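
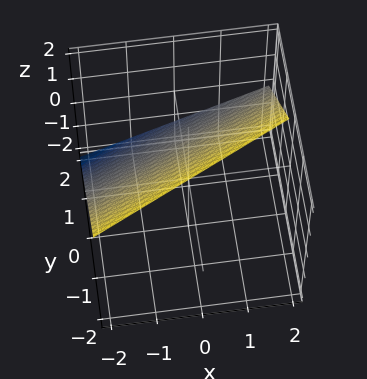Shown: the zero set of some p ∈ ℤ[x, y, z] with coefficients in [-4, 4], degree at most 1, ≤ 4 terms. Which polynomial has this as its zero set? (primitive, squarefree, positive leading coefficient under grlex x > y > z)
First, deg p = 1.
Then, against the integer gridlines: it crosses the z-axis at the gridline z = 1; it crosses the x-axis at the gridline x = -2; it crosses the y-axis at the gridline y = 1.
Finally, putting this together gives p.

x - 2*y - 2*z + 2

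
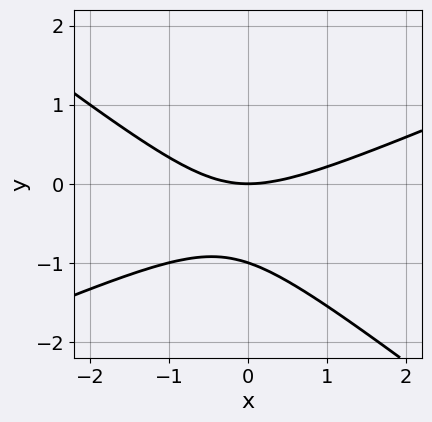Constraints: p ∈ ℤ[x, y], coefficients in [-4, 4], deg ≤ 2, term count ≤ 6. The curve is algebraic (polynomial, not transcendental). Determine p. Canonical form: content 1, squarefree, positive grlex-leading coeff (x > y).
x^2 - x*y - 3*y^2 - 3*y

First, deg p = 2. The shape is more complex than any degree-1 curve.
Next, from the visible intercepts: the y-axis gridline crossings are at y ∈ {-1, 0}; it meets the x-axis at x = 0 (among the integer gridlines).
Finally, solving for integer coefficients yields p as stated.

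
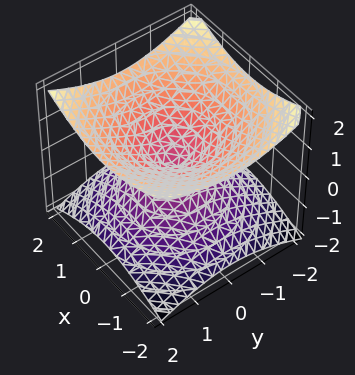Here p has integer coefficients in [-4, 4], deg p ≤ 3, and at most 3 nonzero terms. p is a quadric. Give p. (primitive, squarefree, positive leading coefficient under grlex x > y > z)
x^2 + y^2 - 2*z^2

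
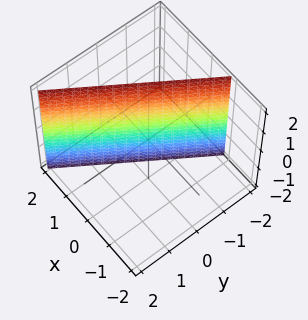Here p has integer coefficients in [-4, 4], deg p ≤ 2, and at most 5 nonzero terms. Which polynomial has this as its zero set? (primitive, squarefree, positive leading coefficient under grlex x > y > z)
3*x - 2*y - 2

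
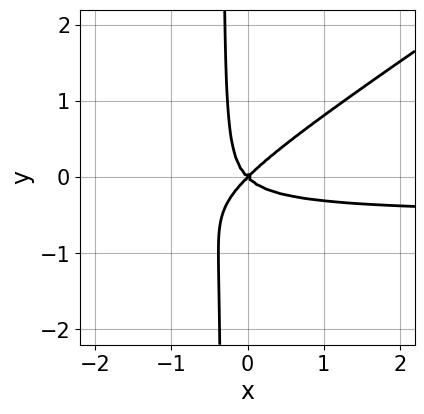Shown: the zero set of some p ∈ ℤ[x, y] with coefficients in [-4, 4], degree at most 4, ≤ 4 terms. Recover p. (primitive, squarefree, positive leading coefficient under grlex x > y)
2*x^2*y - 3*x*y^2 + x^2 - y^2

1. deg p = 3. The shape is more complex than any degree-2 curve.
2. Against the integer gridlines: one x-axis crossing is at x = 0; one y-axis crossing is at y = 0.
3. The integer polynomial consistent with all of this is the stated p.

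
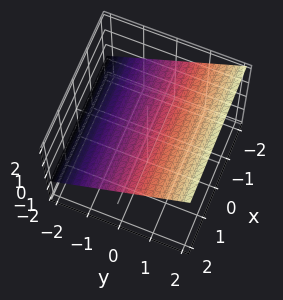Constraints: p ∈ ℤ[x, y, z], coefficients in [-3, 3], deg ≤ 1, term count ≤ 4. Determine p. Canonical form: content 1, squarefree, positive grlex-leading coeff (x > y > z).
First, deg p = 1.
Next, checking where it meets the axes: it misses every integer gridline on the x-axis; it crosses the y-axis at the gridline y = -1.
Finally, putting this together gives p.

2*y - 3*z + 2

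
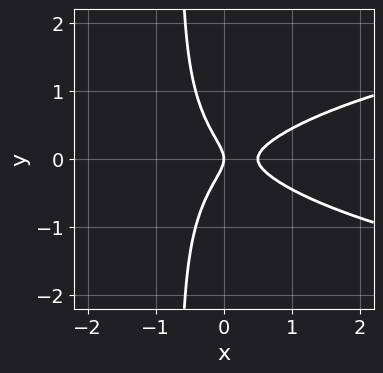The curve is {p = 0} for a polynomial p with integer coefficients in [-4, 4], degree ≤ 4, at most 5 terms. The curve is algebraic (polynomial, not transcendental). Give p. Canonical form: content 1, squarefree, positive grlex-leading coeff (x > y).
Degree: a generic line meets the curve in up to 3 points, so deg p = 3.
Symmetries: mirror symmetry y ↦ −y ⇒ only even powers of y.
From the visible intercepts: it crosses the x-axis at the gridline x = 0; one y-axis crossing is at y = 0.
These observations pin down the coefficients.

3*x*y^2 - 2*x^2 + 2*y^2 + x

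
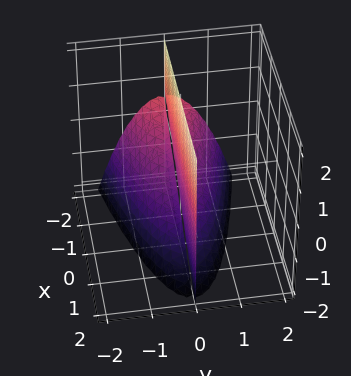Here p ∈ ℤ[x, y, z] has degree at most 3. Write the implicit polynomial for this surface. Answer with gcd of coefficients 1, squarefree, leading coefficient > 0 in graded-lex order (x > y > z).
(a) The picture has 2 separate pieces. They look like related sheets of one shape, so recover p as a whole.
(b) deg p = 3. The shape is more complex than any degree-2 surface.
(c) From the visible intercepts: the visible z-axis segment lies entirely on the surface; every point of the x-axis in the box is on the surface; it crosses the y-axis at the gridline y = 0.
(d) These observations pin down the coefficients.

3*y^3 + 2*x*y + 3*y*z + 3*y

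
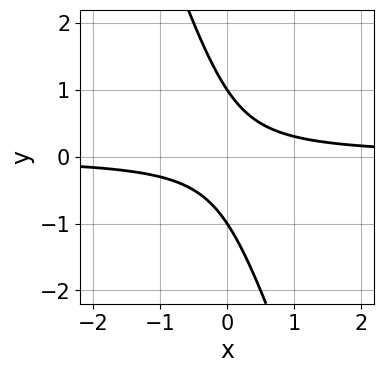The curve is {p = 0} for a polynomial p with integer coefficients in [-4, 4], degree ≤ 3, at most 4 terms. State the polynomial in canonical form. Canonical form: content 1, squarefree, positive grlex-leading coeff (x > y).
1. deg p = 2. A generic line meets the curve in up to 2 points.
2. Checking where it meets the axes: it misses every integer gridline on the x-axis; the y-axis gridline crossings are at y ∈ {-1, 1}.
3. Together with the visible shape, these determine p as stated.

3*x*y + y^2 - 1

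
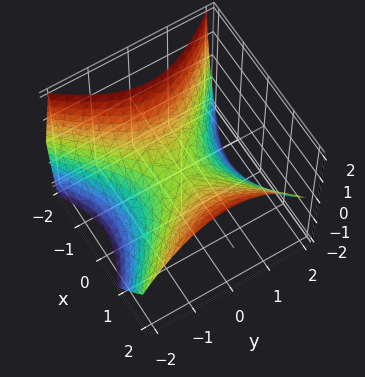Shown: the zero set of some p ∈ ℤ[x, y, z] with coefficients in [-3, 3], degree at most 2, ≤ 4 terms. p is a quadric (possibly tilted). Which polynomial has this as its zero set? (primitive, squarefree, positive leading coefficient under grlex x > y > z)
2*x^2 - x*z - 2*y^2 - 3*z

1. Degree: no degree-1 surface has this shape, so deg p = 2.
2. Checking where it meets the axes: one x-axis crossing is at x = 0; one z-axis crossing is at z = 0; it meets the y-axis at y = 0 (among the integer gridlines).
3. The integer polynomial consistent with all of this is the stated p.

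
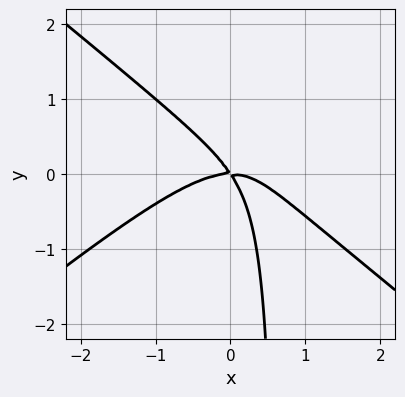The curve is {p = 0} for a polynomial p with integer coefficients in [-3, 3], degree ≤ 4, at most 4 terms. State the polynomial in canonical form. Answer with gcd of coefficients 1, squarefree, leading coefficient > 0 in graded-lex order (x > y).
First, the degree is 3 — no degree-2 curve has this shape.
Then, checking where it meets the axes: it crosses the y-axis at the gridline y = 0; one x-axis crossing is at x = 0.
Finally, putting this together gives p.

2*x^3 - 3*x*y^2 + 3*x*y + 2*y^2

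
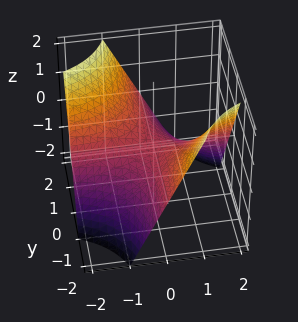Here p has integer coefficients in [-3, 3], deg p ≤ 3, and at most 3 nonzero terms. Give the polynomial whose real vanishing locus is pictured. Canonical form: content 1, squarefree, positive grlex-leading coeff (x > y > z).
x*y + z

The degree is 2 — a saddle surface; a quadric.
Against the integer gridlines: the visible x-axis segment lies entirely on the surface; every point of the y-axis in the box is on the surface; one z-axis crossing is at z = 0.
Solving for integer coefficients yields p as stated.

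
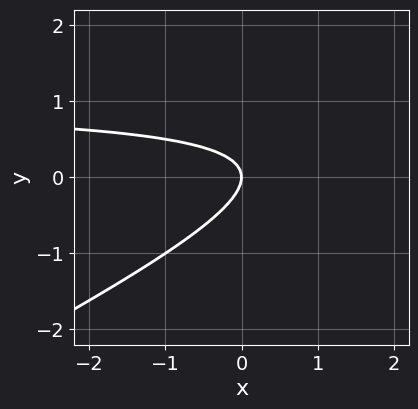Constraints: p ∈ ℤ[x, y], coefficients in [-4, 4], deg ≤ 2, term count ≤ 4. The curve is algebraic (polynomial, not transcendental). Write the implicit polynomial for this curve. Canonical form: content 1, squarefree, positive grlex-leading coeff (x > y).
x*y - 2*y^2 - x

First, deg p = 2. The shape is more complex than any degree-1 curve.
Then, from the visible intercepts: one y-axis crossing is at y = 0; it meets the x-axis at x = 0 (among the integer gridlines).
Finally, the integer polynomial consistent with all of this is the stated p.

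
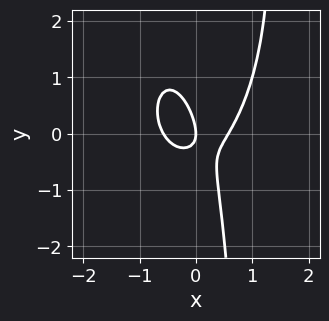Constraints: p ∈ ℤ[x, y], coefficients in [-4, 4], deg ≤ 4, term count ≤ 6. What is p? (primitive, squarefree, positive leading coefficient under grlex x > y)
3*x^3 + x*y^2 - 2*x*y - y^2 - x

First, the degree is 3 — no degree-2 curve has this shape.
Then, reading off the gridlines: it meets the x-axis at x = 0 (among the integer gridlines); it meets the y-axis at y = 0 (among the integer gridlines).
Finally, together with the visible shape, these determine p as stated.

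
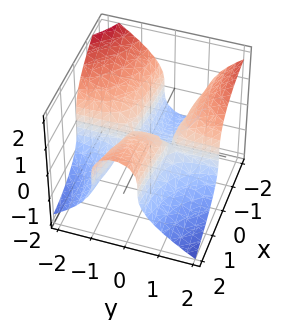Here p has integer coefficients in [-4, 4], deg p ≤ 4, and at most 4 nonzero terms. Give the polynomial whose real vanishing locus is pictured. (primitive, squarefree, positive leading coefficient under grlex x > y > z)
1. Degree: no degree-2 surface has this shape, so deg p = 3.
2. From the axis intercepts and sections: one x-axis crossing is at x = 0; it crosses the z-axis at the gridline z = 0; every point of the y-axis in the box is on the surface.
3. Fitting integer coefficients to these (and the overall shape) gives p.

x^2*y + 3*x*y^2 + 3*z^3 - x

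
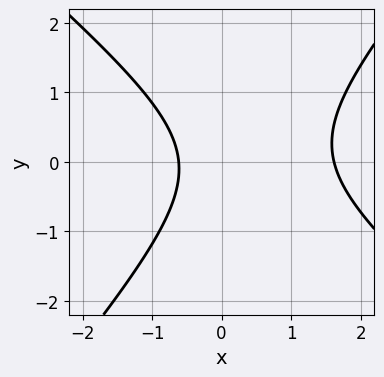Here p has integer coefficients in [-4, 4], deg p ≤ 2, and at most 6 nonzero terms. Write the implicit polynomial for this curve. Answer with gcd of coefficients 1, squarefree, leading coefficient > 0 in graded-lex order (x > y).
3*x^2 + x*y - 3*y^2 - 3*x - 3

First, degree: no degree-1 curve has this shape, so deg p = 2.
Then, reading off the gridlines: no y-intercept at any integer in the box.
Finally, assembling these constraints gives the stated polynomial.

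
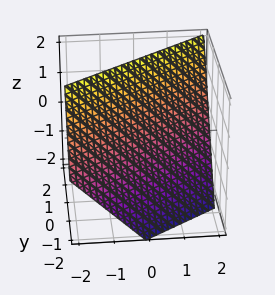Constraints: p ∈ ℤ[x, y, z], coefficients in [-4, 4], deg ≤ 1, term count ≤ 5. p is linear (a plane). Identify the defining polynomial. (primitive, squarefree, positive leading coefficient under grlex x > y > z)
1. The degree is 1 — the surface is flat (a plane).
2. From the visible intercepts: it meets the z-axis at z = 1 (among the integer gridlines); one x-axis crossing is at x = 1.
3. Matching integer coefficients to the picture gives p.

2*x - 3*y + 2*z - 2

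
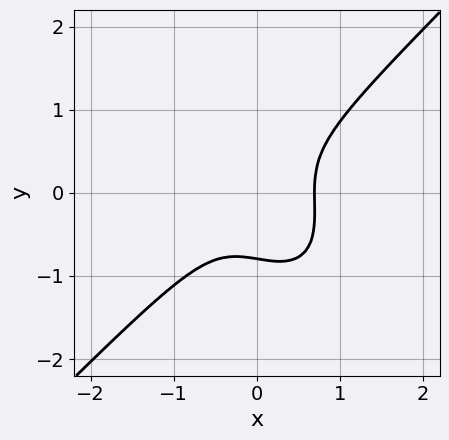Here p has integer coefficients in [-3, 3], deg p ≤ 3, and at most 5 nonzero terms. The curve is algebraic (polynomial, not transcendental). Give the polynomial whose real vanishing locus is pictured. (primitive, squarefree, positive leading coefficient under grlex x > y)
1. deg p = 3. The shape is more complex than any degree-2 curve.
2. Solving for integer coefficients yields p as stated.

3*x^3 - x*y^2 - 2*y^3 - 1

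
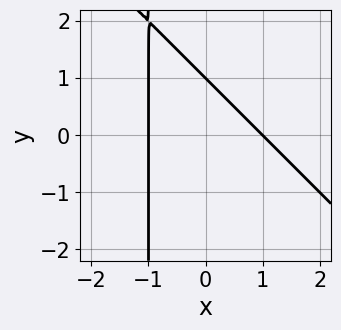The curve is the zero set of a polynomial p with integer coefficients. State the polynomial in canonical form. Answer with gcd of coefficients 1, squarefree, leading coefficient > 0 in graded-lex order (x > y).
Degree: a generic line meets the curve in up to 2 points, so deg p = 2.
Reading off the gridlines: it meets the y-axis at y = 1 (among the integer gridlines); the x-axis gridline crossings are at x ∈ {-1, 1}.
Matching integer coefficients to the picture gives p.

x^2 + x*y + y - 1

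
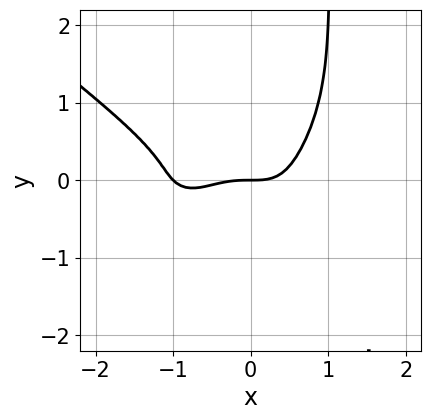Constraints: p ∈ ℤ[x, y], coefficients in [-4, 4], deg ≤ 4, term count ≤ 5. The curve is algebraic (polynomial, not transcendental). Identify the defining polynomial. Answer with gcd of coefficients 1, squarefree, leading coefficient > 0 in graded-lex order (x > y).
x^4 + 2*x*y^3 + x^3 - 2*y^3 - y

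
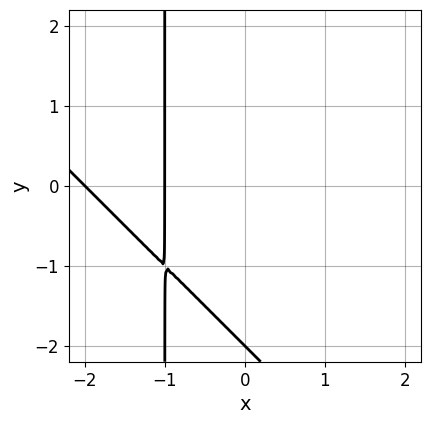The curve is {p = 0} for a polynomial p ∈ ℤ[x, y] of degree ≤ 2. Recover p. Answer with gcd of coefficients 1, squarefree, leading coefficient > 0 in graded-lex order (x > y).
x^2 + x*y + 3*x + y + 2

deg p = 2. The shape is more complex than any degree-1 curve.
From the visible intercepts: among the integer gridlines, it crosses the x-axis at x ∈ {-2, -1}; it crosses the y-axis at the gridline y = -2.
Fitting integer coefficients to these (and the overall shape) gives p.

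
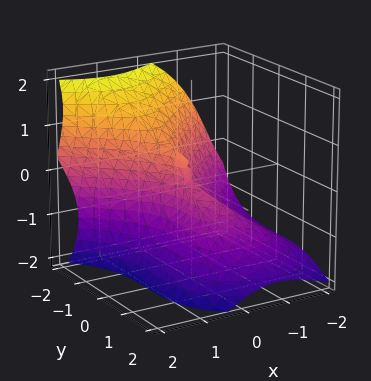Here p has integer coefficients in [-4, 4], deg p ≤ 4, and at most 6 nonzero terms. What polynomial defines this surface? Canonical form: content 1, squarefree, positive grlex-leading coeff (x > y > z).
y^3 + z^3 + 3*x^2 - 3*x*z

1. Degree: a generic line meets the surface in up to 3 points, so deg p = 3.
2. From the visible intercepts: one y-axis crossing is at y = 0; it meets the x-axis at x = 0 (among the integer gridlines); it meets the z-axis at z = 0 (among the integer gridlines).
3. Together with the visible shape, these determine p as stated.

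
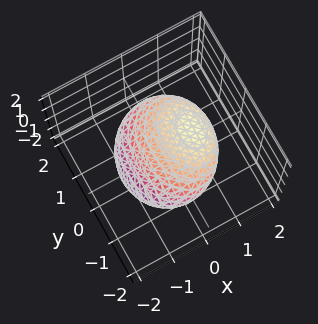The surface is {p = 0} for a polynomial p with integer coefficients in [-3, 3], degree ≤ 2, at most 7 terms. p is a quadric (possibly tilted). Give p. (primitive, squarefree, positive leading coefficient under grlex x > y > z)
First, deg p = 2. The shape is more complex than any degree-1 surface.
Then, observable constraints: the x-axis gridline crossings are at x ∈ {-1, 1}.
Finally, the integer polynomial consistent with all of this is the stated p.

2*x^2 - 3*x*z + y^2 + 3*z^2 - 2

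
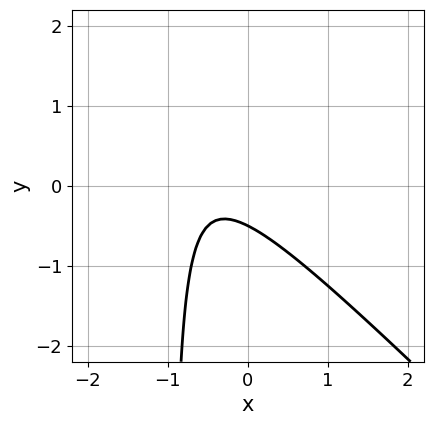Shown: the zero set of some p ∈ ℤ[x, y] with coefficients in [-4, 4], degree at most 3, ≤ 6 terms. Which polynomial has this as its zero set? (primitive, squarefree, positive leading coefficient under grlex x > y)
2*x^2 + 2*x*y + 2*x + 2*y + 1

deg p = 2. A generic line meets the curve in up to 2 points.
From the visible intercepts: the curve avoids every integer x-axis point in the box.
Together with the visible shape, these determine p as stated.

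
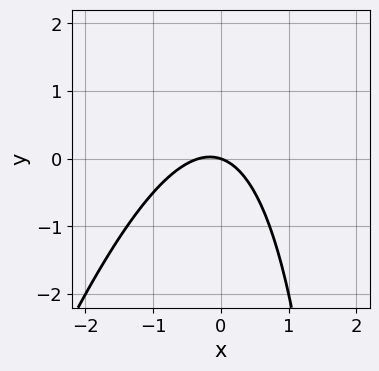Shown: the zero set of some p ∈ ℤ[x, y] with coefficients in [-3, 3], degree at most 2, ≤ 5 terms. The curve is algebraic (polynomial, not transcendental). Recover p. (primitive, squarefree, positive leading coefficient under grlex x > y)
First, deg p = 2. The shape is more complex than any degree-1 curve.
Next, observable constraints: it crosses the y-axis at the gridline y = 0; it meets the x-axis at x = 0 (among the integer gridlines).
Finally, the integer polynomial consistent with all of this is the stated p.

3*x^2 - x*y + x + 3*y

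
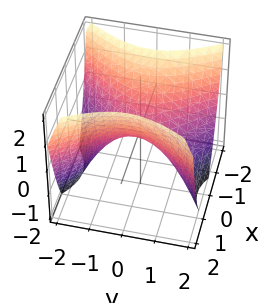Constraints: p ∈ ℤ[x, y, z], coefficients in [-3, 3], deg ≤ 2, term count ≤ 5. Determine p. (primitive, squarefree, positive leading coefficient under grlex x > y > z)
1. deg p = 2.
2. Symmetries: the x ↦ −x reflection is a symmetry, so x appears only in even powers; the y ↦ −y reflection is a symmetry, so y appears only in even powers.
3. Observable constraints: it crosses the x-axis at the gridline x = 0; one z-axis crossing is at z = 0; it crosses the y-axis at the gridline y = 0.
4. These observations pin down the coefficients.

3*x^2 - 2*y^2 - 3*z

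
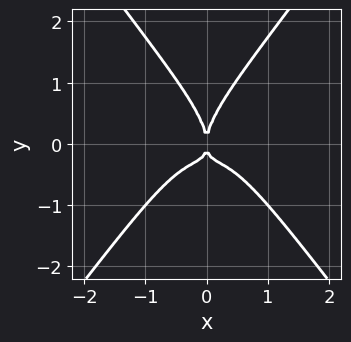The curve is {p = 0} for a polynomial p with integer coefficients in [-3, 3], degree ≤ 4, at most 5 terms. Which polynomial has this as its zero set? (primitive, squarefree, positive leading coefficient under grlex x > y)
3*x^4 - y^4 + 3*x^2*y + x^2

(a) The degree is 4 — a generic line meets the curve in up to 4 points.
(b) Symmetries: the x ↦ −x reflection is a symmetry, so x appears only in even powers.
(c) From the axis intercepts and sections: it meets the x-axis at x = 0 (among the integer gridlines); it meets the y-axis at y = 0 (among the integer gridlines).
(d) Fitting integer coefficients to these (and the overall shape) gives p.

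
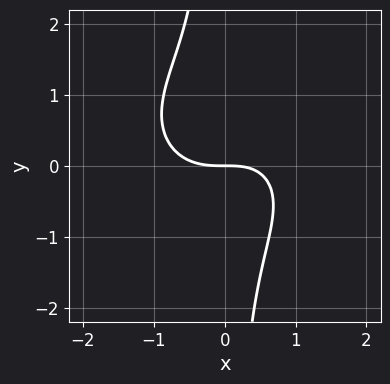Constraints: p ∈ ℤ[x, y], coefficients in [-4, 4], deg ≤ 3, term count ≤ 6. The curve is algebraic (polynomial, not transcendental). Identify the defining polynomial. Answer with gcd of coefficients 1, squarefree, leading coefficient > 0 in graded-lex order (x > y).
(a) The degree is 3 — the shape is more complex than any degree-2 curve.
(b) From the axis intercepts and sections: one x-axis crossing is at x = 0; one y-axis crossing is at y = 0.
(c) Fitting integer coefficients to these (and the overall shape) gives p.

2*x^3 + 3*x*y^2 - x*y + 3*y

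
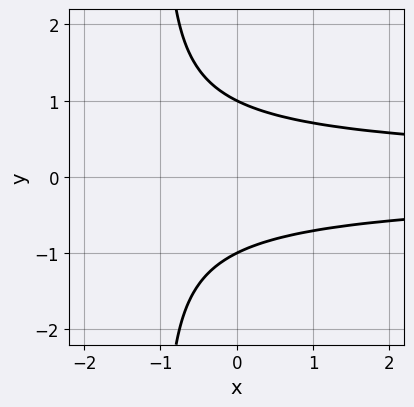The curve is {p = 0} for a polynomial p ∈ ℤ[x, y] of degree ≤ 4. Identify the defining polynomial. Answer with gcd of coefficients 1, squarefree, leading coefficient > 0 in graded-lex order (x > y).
x*y^2 + y^2 - 1

The degree is 3 — no degree-2 curve has this shape.
Symmetries: mirror symmetry y ↦ −y ⇒ only even powers of y.
Observable constraints: the y-axis gridline crossings are at y ∈ {-1, 1}; it misses every integer gridline on the x-axis.
These observations pin down the coefficients.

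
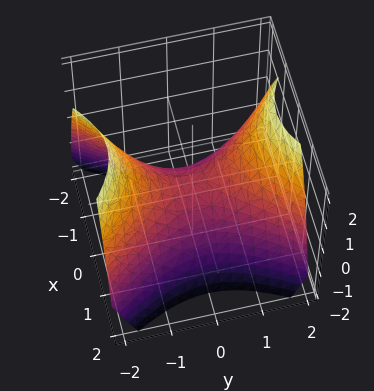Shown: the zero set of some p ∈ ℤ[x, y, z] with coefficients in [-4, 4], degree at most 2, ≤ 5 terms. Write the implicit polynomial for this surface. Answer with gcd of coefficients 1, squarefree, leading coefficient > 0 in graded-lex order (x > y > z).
3*x^2 - 2*y^2 + 3*z

The degree is 2 — a hyperbolic paraboloid; a quadric.
Symmetries: mirror symmetry y ↦ −y ⇒ only even powers of y; mirror symmetry x ↦ −x ⇒ only even powers of x.
From the visible intercepts: it meets the x-axis at x = 0 (among the integer gridlines); it crosses the y-axis at the gridline y = 0; one z-axis crossing is at z = 0.
Matching integer coefficients to the picture gives p.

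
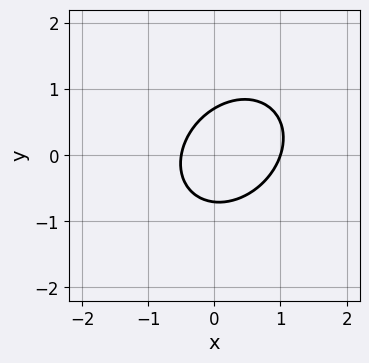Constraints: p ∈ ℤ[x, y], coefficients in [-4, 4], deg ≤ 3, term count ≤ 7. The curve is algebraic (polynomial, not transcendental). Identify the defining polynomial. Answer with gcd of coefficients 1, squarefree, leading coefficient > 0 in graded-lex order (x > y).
2*x^2 - x*y + 2*y^2 - x - 1

1. Degree: no degree-1 curve has this shape, so deg p = 2.
2. Against the integer gridlines: it crosses the x-axis at the gridline x = 1.
3. Matching integer coefficients to the picture gives p.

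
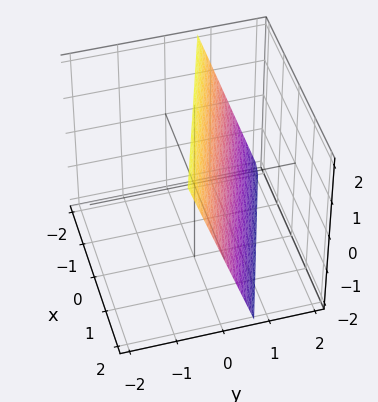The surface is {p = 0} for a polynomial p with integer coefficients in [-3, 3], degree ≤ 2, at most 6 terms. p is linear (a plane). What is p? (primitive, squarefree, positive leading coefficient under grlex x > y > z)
x + 3*y + z - 2

(a) deg p = 1. Every cross-section is a straight line — this is a plane.
(b) Reading off the gridlines: it meets the z-axis at z = 2 (among the integer gridlines); one x-axis crossing is at x = 2.
(c) Solving for integer coefficients yields p as stated.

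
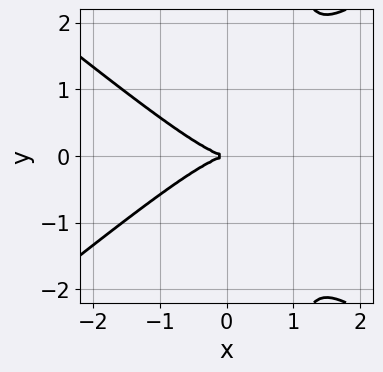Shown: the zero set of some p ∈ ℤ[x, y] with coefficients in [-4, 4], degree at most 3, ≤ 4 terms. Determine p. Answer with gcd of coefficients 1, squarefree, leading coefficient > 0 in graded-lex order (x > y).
2*x^3 - 3*x*y^2 + 3*y^2

Degree: no degree-2 curve has this shape, so deg p = 3.
Symmetries: it's symmetric under y → −y, forcing even powers of y.
Observable constraints: it meets the y-axis at y = 0 (among the integer gridlines); it meets the x-axis at x = 0 (among the integer gridlines).
Solving for integer coefficients yields p as stated.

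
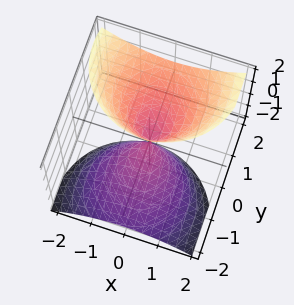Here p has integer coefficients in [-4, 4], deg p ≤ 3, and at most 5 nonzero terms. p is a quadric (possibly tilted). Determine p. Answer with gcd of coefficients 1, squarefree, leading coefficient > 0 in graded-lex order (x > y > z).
2*x^2 + 2*y^2 - 3*y*z - z^2

First, the picture has 2 separate pieces. Treating them together as one polynomial.
Then, degree: the shape is more complex than any degree-1 surface, so deg p = 2.
Then, from the axis intercepts and sections: one y-axis crossing is at y = 0; one z-axis crossing is at z = 0; it crosses the x-axis at the gridline x = 0.
Finally, fitting integer coefficients to these (and the overall shape) gives p.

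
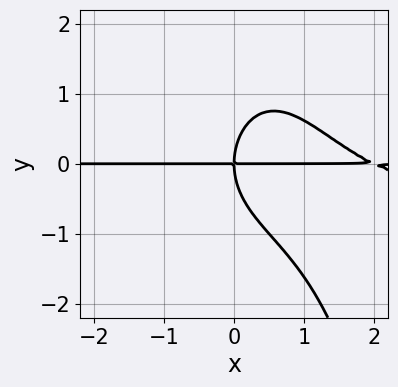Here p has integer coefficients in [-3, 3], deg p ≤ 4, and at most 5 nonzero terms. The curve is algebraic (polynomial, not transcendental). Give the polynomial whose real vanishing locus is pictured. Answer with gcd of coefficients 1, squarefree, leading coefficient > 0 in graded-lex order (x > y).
x^2*y^2 + x^2*y + y^3 - 2*x*y

(a) The degree is 4 — a generic line meets the curve in up to 4 points.
(b) Observable constraints: the visible x-axis segment lies entirely on the curve; it crosses the y-axis at the gridline y = 0.
(c) Matching integer coefficients to the picture gives p.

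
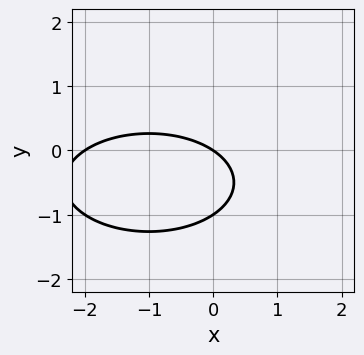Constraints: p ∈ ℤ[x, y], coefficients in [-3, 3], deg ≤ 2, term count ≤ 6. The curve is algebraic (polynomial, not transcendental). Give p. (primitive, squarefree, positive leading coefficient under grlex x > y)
x^2 + 3*y^2 + 2*x + 3*y

The degree is 2 — the shape is more complex than any degree-1 curve.
Reading off the gridlines: the x-axis gridline crossings are at x ∈ {-2, 0}; the y-axis gridline crossings are at y ∈ {-1, 0}.
Fitting integer coefficients to these (and the overall shape) gives p.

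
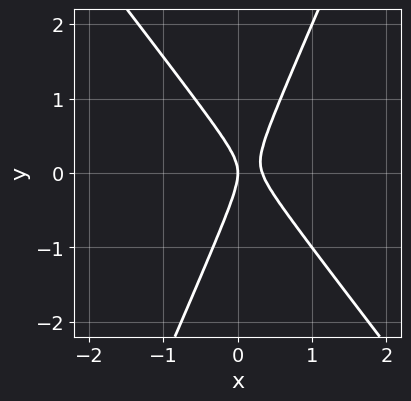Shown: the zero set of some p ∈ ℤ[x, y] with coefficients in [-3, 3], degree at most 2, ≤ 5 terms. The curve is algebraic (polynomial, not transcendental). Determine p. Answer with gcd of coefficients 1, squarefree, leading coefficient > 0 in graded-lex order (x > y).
3*x^2 + x*y - y^2 - x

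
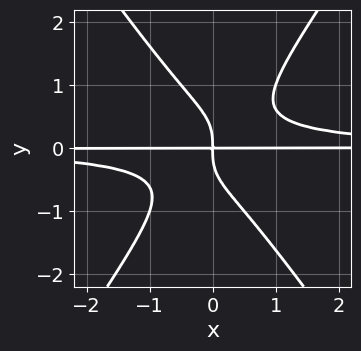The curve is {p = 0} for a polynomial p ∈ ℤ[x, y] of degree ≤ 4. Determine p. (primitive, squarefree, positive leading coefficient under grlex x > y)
1. Degree: the shape is more complex than any degree-3 curve, so deg p = 4.
2. From the visible intercepts: every point of the x-axis in the box is on the curve.
3. Matching integer coefficients to the picture gives p.

2*x^2*y^2 - y^4 - x*y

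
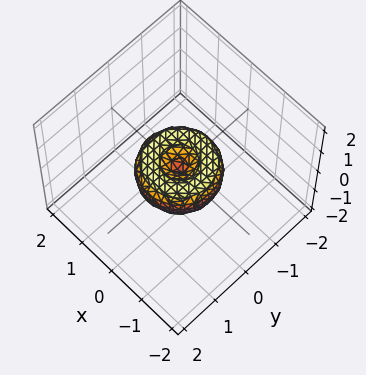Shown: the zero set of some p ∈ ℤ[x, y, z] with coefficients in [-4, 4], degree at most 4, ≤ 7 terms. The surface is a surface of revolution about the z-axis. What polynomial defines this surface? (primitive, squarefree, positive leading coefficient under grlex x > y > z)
x^4 + 2*x^2*y^2 + y^4 - x^2 - y^2 + z^2

First, deg p = 4. The shape is more complex than any degree-3 surface.
Then, symmetries: the surface is invariant under rotation about z: p = q(x² + y², z).
Next, checking where it meets the axes: among the integer gridlines, it crosses the x-axis at x ∈ {-1, 0, 1}; a circular section at z = 0 has radius exactly 1; the y-axis gridline crossings are at y ∈ {-1, 0, 1}; it crosses the z-axis at the gridline z = 0.
Finally, fitting integer coefficients to these (and the overall shape) gives p.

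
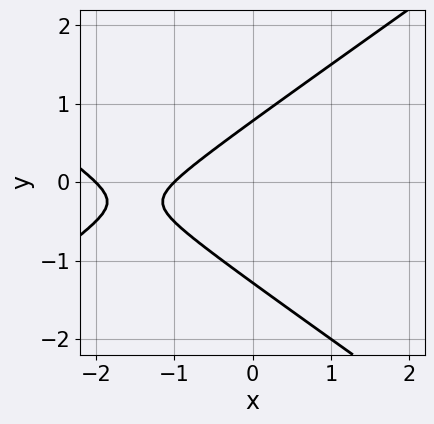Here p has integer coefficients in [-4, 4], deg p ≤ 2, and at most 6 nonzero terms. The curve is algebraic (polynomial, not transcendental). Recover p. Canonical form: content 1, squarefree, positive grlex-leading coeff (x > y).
First, deg p = 2. No degree-1 curve has this shape.
Next, reading off the gridlines: the x-axis gridline crossings are at x ∈ {-2, -1}.
Finally, fitting integer coefficients to these (and the overall shape) gives p.

x^2 - 2*y^2 + 3*x - y + 2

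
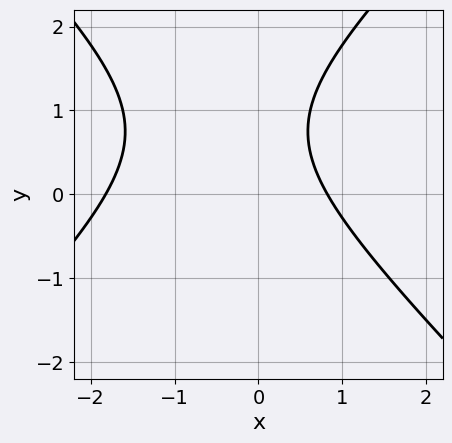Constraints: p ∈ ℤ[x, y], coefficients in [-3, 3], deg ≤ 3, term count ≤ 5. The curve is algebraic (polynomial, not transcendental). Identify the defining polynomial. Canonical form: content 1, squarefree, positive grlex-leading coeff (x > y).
2*x^2 - 2*y^2 + 2*x + 3*y - 3

(a) Degree: the shape is more complex than any degree-1 curve, so deg p = 2.
(b) Checking where it meets the axes: it misses every integer gridline on the y-axis.
(c) Matching integer coefficients to the picture gives p.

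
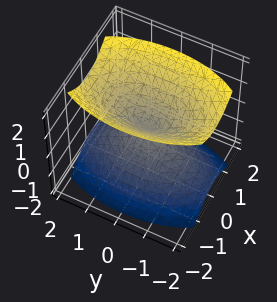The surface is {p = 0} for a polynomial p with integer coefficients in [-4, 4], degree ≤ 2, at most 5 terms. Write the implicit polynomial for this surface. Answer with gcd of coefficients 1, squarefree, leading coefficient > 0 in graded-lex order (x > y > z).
I count 2 distinct pieces. Treating them together as one polynomial.
deg p = 2. A double cone through the origin; a quadric.
Symmetries: the y ↦ −y reflection is a symmetry, so y appears only in even powers; it's symmetric under x → −x, forcing even powers of x; it's symmetric under z → −z, forcing even powers of z.
From the axis intercepts and sections: it meets the z-axis at z = 0 (among the integer gridlines); one x-axis crossing is at x = 0; it crosses the y-axis at the gridline y = 0.
Together with the visible shape, these determine p as stated.

3*x^2 + y^2 - 2*z^2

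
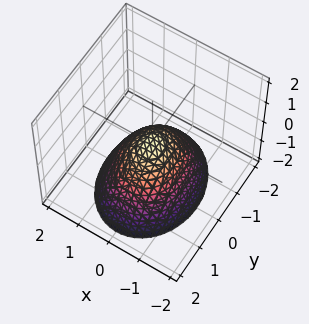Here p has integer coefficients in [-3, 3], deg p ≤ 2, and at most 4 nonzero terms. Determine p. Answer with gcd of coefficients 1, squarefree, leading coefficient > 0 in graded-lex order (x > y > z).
(a) The degree is 2 — a paraboloid; a quadric.
(b) Symmetries: the y ↦ −y reflection is a symmetry, so y appears only in even powers; the x ↦ −x reflection is a symmetry, so x appears only in even powers.
(c) Checking where it meets the axes: it crosses the y-axis at the gridline y = 0; it crosses the z-axis at the gridline z = 0; one x-axis crossing is at x = 0.
(d) Putting this together gives p.

3*x^2 + 2*y^2 + 3*z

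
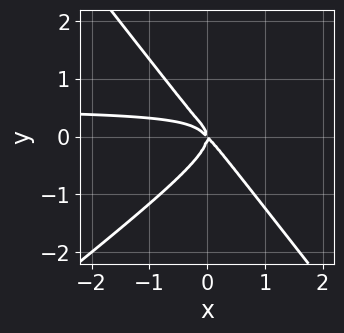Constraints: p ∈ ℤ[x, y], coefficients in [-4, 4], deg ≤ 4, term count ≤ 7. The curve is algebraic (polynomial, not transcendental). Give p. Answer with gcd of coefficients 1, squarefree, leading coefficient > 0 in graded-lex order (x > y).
2*x^2*y - x*y^2 - 2*y^3 - x^2 - x*y

1. Degree: a generic line meets the curve in up to 3 points, so deg p = 3.
2. Against the integer gridlines: it meets the y-axis at y = 0 (among the integer gridlines); it crosses the x-axis at the gridline x = 0.
3. Matching integer coefficients to the picture gives p.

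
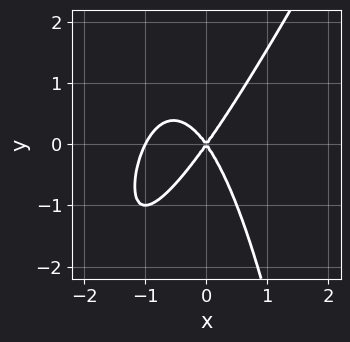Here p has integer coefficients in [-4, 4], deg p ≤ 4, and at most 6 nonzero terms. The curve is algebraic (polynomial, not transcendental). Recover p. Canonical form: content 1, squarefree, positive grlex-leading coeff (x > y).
2*x^3 - x^2*y + 2*x^2 - y^2

Degree: no degree-2 curve has this shape, so deg p = 3.
Against the integer gridlines: the x-axis gridline crossings are at x ∈ {-1, 0}; it meets the y-axis at y = 0 (among the integer gridlines).
Putting this together gives p.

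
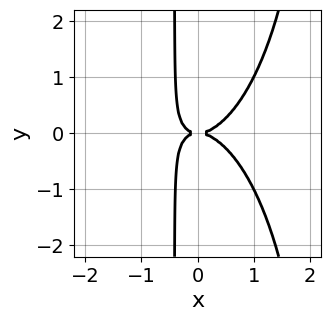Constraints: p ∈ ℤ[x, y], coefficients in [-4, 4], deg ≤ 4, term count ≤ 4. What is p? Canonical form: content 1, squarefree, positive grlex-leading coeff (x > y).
The degree is 4 — the shape is more complex than any degree-3 curve.
Symmetries: it's symmetric under y → −y, forcing even powers of y.
Checking where it meets the axes: it crosses the x-axis at the gridline x = 0; it meets the y-axis at y = 0 (among the integer gridlines).
The integer polynomial consistent with all of this is the stated p.

2*x^4 + x^2*y^2 - 2*x*y^2 - y^2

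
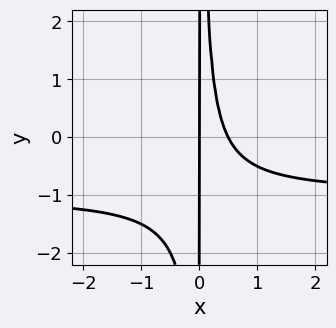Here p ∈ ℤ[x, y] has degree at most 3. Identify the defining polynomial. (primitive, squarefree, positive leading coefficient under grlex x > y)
2*x^2*y + 2*x^2 - x

First, deg p = 3.
Then, from the axis intercepts and sections: every point of the y-axis in the box is on the curve; it meets the x-axis at x = 0 (among the integer gridlines).
Finally, fitting integer coefficients to these (and the overall shape) gives p.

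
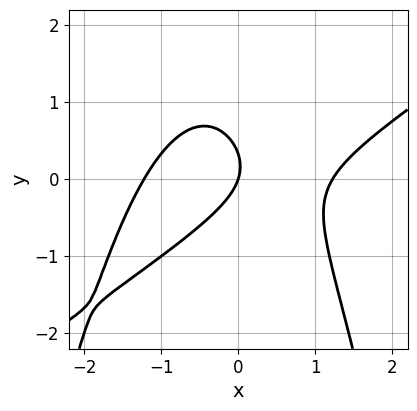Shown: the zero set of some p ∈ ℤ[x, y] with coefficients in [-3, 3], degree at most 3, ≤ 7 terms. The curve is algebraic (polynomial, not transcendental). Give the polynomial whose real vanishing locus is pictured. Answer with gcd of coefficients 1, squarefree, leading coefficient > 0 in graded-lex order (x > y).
2*x^3 - 3*x^2*y - 3*y^2 - 3*x + y

First, degree: a generic line meets the curve in up to 3 points, so deg p = 3.
Next, from the axis intercepts and sections: one x-axis crossing is at x = 0; it crosses the y-axis at the gridline y = 0.
Finally, these observations pin down the coefficients.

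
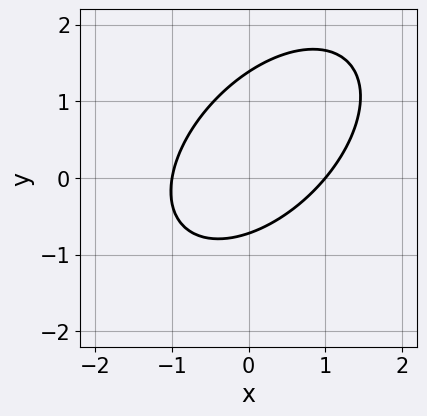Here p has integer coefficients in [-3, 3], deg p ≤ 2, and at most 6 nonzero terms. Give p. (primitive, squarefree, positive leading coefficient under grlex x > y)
3*x^2 - 3*x*y + 3*y^2 - 2*y - 3

(a) The degree is 2 — a generic line meets the curve in up to 2 points.
(b) Against the integer gridlines: among the integer gridlines, it crosses the x-axis at x ∈ {-1, 1}.
(c) The integer polynomial consistent with all of this is the stated p.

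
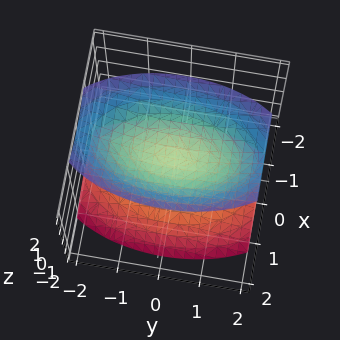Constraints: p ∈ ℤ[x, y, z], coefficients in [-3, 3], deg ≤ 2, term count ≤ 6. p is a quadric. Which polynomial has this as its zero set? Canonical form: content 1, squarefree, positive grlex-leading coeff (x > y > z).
First, the picture has 2 separate pieces.
Then, deg p = 2.
Then, symmetries: mirror symmetry y ↦ −y ⇒ only even powers of y; it's symmetric under z → −z, forcing even powers of z; it's symmetric under x → −x, forcing even powers of x.
Then, observable constraints: the surface avoids every integer x-axis point in the box; it misses every integer gridline on the y-axis.
Finally, putting this together gives p.

3*x^2 + y^2 - 2*z^2 + 1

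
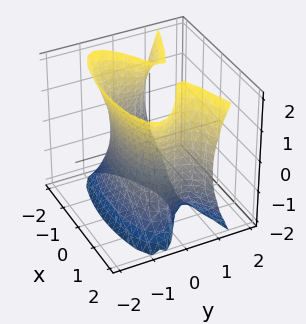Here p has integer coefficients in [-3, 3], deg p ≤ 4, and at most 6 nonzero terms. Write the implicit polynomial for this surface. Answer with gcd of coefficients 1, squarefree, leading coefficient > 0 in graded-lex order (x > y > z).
3*y^3 - y*z^2 - x^2 + 2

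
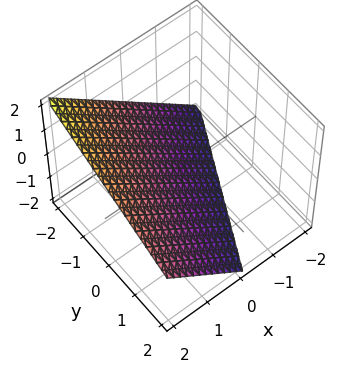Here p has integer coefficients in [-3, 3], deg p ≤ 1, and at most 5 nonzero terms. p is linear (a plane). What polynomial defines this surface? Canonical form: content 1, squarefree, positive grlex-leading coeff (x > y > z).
2*x - y - 2*z - 2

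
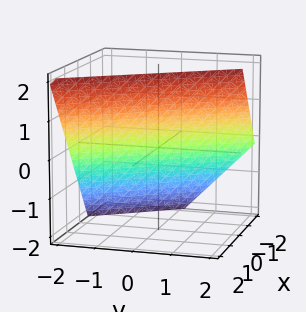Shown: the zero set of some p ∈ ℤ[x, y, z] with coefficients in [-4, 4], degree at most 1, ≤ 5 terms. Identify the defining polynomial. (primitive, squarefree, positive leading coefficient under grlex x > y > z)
3*x + 2*y - 2*z + 2

First, degree: every cross-section is a straight line — this is a plane, so deg p = 1.
Then, reading off the gridlines: one y-axis crossing is at y = -1; one z-axis crossing is at z = 1.
Finally, putting this together gives p.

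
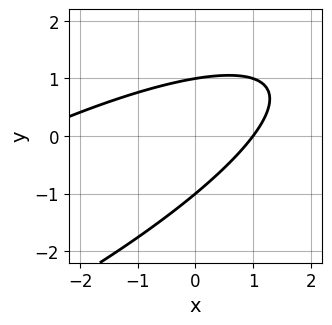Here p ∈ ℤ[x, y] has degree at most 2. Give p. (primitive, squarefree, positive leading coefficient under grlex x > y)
x^2 - 3*x*y + 3*y^2 + 2*x - 3

The degree is 2 — no degree-1 curve has this shape.
From the visible intercepts: one x-axis crossing is at x = 1; the y-axis gridline crossings are at y ∈ {-1, 1}.
Together with the visible shape, these determine p as stated.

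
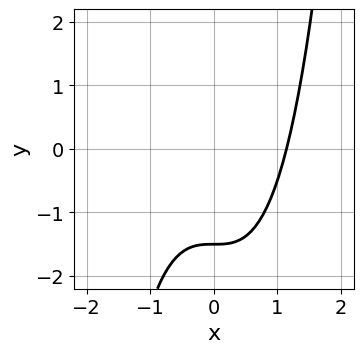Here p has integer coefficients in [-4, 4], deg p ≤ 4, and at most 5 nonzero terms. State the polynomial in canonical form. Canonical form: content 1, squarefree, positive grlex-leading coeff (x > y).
2*x^3 - 2*y - 3

Degree: no degree-2 curve has this shape, so deg p = 3.
Putting this together gives p.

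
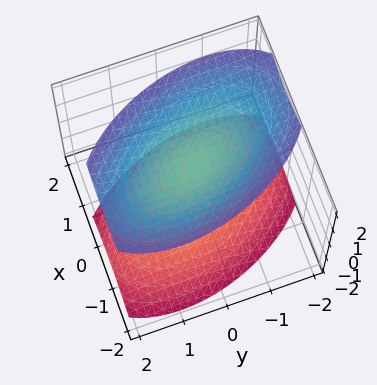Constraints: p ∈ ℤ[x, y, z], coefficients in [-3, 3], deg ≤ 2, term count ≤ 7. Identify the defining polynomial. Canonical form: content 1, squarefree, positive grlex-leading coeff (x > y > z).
First, there are 2 components.
Then, the degree is 2 — no degree-1 surface has this shape.
Next, checking where it meets the axes: it misses every integer gridline on the x-axis; the surface avoids every integer y-axis point in the box.
Finally, solving for integer coefficients yields p as stated.

2*x^2 + x*y + y^2 - 2*z^2 + 3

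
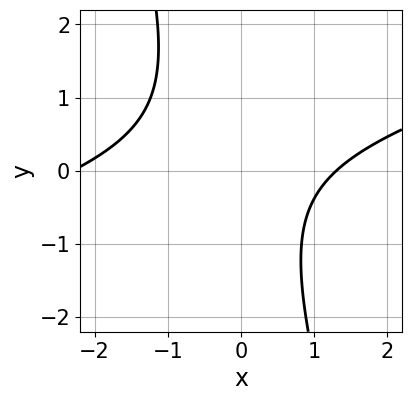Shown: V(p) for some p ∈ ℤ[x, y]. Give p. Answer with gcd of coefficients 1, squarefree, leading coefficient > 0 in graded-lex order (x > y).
The degree is 2 — no degree-1 curve has this shape.
From the visible intercepts: the curve avoids every integer y-axis point in the box.
Matching integer coefficients to the picture gives p.

x^2 - 3*x*y - y^2 + x - 3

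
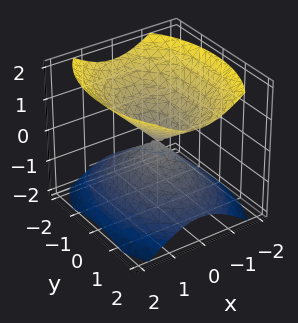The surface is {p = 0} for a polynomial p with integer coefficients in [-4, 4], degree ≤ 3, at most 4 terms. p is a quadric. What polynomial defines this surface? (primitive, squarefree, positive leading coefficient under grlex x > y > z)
2*x^2 + y^2 - 2*z^2

I count 2 distinct pieces. They look like related sheets of one shape, so recover p as a whole.
The degree is 2 — a double cone through the origin; a quadric.
Symmetries: mirror symmetry z ↦ −z ⇒ only even powers of z; the x ↦ −x reflection is a symmetry, so x appears only in even powers; mirror symmetry y ↦ −y ⇒ only even powers of y.
From the visible intercepts: it crosses the z-axis at the gridline z = 0; it meets the y-axis at y = 0 (among the integer gridlines).
Assembling these constraints gives the stated polynomial.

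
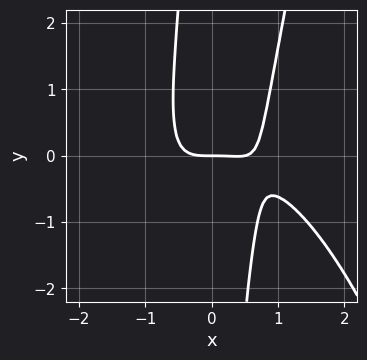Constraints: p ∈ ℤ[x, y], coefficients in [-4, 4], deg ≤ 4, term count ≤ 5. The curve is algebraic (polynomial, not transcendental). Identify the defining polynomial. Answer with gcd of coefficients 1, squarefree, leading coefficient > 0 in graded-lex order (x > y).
2*x^4 - x^3 + 3*x^2*y - x*y^2 - 2*y

(a) deg p = 4. The shape is more complex than any degree-3 curve.
(b) From the visible intercepts: it crosses the x-axis at the gridline x = 0; it meets the y-axis at y = 0 (among the integer gridlines).
(c) Fitting integer coefficients to these (and the overall shape) gives p.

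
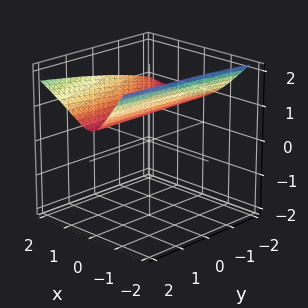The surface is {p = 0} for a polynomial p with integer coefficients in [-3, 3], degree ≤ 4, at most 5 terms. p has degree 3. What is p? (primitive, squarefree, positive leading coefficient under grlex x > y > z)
x^2*y - 2*x*z^2 - 2*z^3 + 3*x^2 + 1

Degree: the shape is more complex than any degree-2 surface, so deg p = 3.
Against the integer gridlines: no y-intercept at any integer in the box; it misses every integer gridline on the x-axis.
The integer polynomial consistent with all of this is the stated p.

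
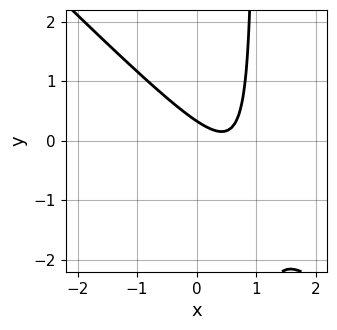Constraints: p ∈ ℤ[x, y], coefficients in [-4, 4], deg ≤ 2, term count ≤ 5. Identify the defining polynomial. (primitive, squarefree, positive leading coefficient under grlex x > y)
First, the degree is 2 — the shape is more complex than any degree-1 curve.
Next, observable constraints: it misses every integer gridline on the x-axis.
Finally, putting this together gives p.

3*x^2 + 3*x*y - 3*x - 3*y + 1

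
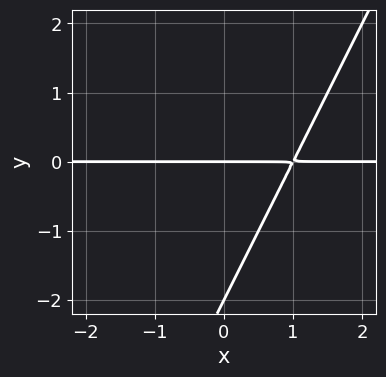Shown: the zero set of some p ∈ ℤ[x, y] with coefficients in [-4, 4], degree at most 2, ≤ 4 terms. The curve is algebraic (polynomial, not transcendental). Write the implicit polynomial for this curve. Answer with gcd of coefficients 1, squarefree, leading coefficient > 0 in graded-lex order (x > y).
(a) deg p = 2.
(b) Reading off the gridlines: the y-axis gridline crossings are at y ∈ {-2, 0}; every point of the x-axis in the box is on the curve.
(c) Putting this together gives p.

2*x*y - y^2 - 2*y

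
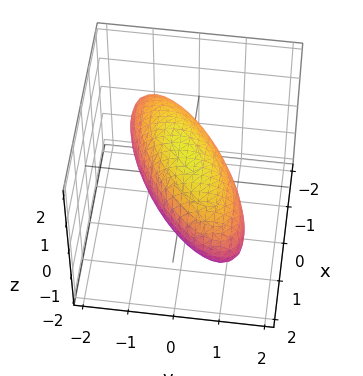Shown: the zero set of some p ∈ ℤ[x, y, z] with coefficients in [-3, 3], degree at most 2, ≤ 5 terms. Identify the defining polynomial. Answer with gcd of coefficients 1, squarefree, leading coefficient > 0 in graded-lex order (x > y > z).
x^2 - 2*x*y + 2*y^2 + 2*z^2 - 2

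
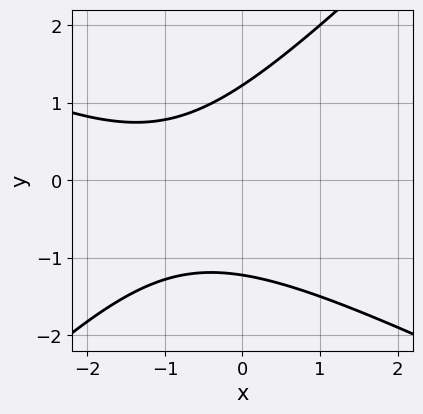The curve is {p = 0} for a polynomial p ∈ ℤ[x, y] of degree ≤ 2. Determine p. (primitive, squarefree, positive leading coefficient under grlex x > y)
x^2 + x*y - 2*y^2 + 2*x + 3

(a) The degree is 2 — the shape is more complex than any degree-1 curve.
(b) Observable constraints: the curve avoids every integer x-axis point in the box.
(c) Assembling these constraints gives the stated polynomial.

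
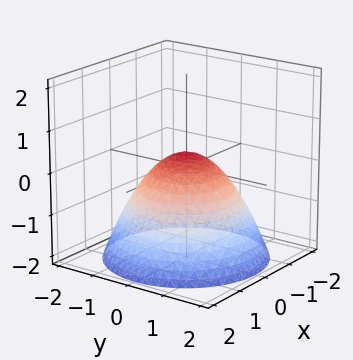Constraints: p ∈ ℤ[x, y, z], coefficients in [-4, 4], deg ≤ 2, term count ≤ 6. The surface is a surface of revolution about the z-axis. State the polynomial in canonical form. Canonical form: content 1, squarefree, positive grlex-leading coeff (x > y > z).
2*x^2 + 2*y^2 + 3*z - 1

1. The degree is 2 — the shape is more complex than any degree-1 surface.
2. Symmetries: the surface is invariant under rotation about z: p = q(x² + y², z).
3. From the visible intercepts: a circular section at z = 0 has radius between 0 and 1.
4. Putting this together gives p.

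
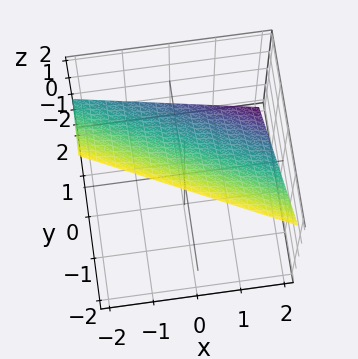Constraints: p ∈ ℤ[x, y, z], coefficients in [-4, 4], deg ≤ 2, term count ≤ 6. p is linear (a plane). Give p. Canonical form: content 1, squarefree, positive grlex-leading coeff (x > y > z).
x + 2*y + 2*z - 2

1. The degree is 1 — every cross-section is a straight line — this is a plane.
2. Observable constraints: it crosses the x-axis at the gridline x = 2; it meets the z-axis at z = 1 (among the integer gridlines).
3. Assembling these constraints gives the stated polynomial. Check: (0, 1, 0) on the y-axis lies on the surface, and p(0, 1, 0) = 0. ✓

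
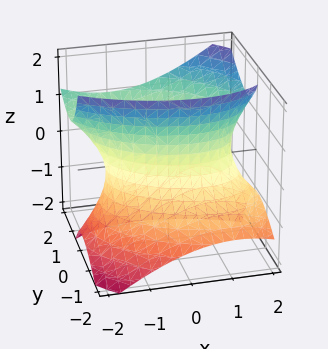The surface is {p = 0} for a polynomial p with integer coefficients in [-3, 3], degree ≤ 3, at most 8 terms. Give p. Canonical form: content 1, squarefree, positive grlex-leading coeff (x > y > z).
1. deg p = 2. The shape is more complex than any degree-1 surface.
2. Observable constraints: the surface avoids every integer z-axis point in the box; among the integer gridlines, it crosses the y-axis at y ∈ {-1, 1}.
3. These observations pin down the coefficients.

x^2 + x*y + 2*y^2 - 2*y*z - z^2 - 2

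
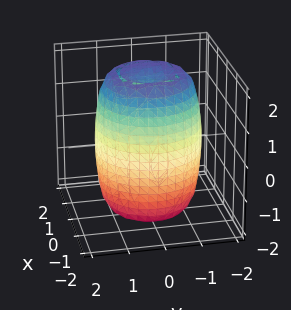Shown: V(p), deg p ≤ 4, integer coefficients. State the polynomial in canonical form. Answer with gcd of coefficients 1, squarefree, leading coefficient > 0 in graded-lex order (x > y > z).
2*x^4 + 4*x^2*y^2 + 2*y^4 - 3*x^2 - 3*y^2 + z^2 - 3

deg p = 4.
Symmetry: the surface is invariant under rotation about z: p = q(x² + y², z).
Against the integer gridlines: a circular section at z = 1 has radius between 1 and 2.
These observations pin down the coefficients.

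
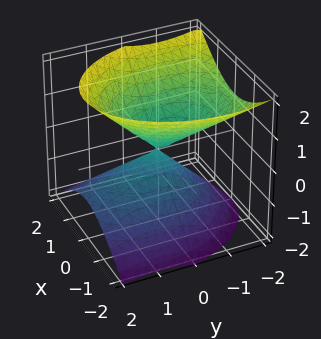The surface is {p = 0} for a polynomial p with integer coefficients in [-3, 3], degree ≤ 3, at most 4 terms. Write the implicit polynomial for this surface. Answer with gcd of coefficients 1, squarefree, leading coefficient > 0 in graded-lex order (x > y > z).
2*x^2 + y^2 + y*z - 2*z^2

1. There are 2 components. They look like related sheets of one shape, so recover p as a whole.
2. deg p = 2. The shape is more complex than any degree-1 surface.
3. Observable constraints: it meets the z-axis at z = 0 (among the integer gridlines); it meets the y-axis at y = 0 (among the integer gridlines).
4. Solving for integer coefficients yields p as stated.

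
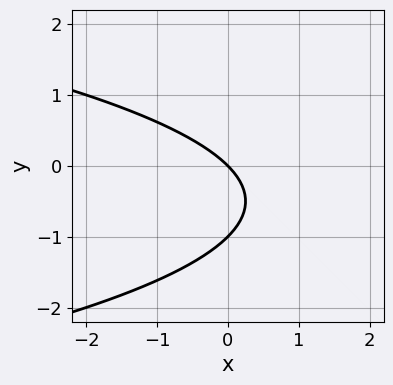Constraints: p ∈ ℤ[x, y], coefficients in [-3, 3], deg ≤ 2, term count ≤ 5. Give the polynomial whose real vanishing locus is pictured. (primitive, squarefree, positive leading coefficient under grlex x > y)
y^2 + x + y

Degree: no degree-1 curve has this shape, so deg p = 2.
Reading off the gridlines: it crosses the x-axis at the gridline x = 0; the y-axis gridline crossings are at y ∈ {-1, 0}.
Putting this together gives p.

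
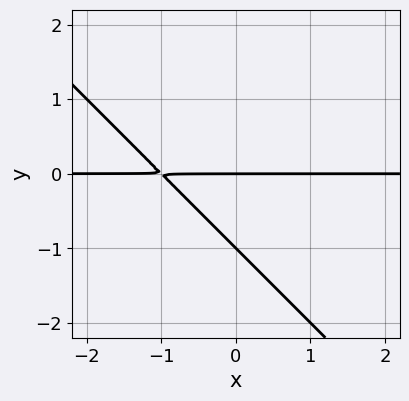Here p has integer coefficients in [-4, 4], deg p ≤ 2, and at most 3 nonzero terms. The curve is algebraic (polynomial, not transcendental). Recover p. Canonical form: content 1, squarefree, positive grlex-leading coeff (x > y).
x*y + y^2 + y

1. Degree: the shape is more complex than any degree-1 curve, so deg p = 2.
2. From the axis intercepts and sections: among the integer gridlines, it crosses the y-axis at y ∈ {-1, 0}; the visible x-axis segment lies entirely on the curve.
3. These observations pin down the coefficients.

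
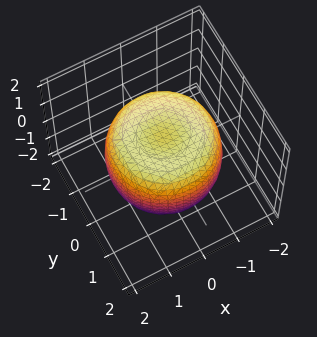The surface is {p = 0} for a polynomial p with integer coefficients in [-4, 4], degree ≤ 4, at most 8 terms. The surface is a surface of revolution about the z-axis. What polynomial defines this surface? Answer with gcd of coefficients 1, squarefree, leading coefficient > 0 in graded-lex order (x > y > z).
2*x^4 + 4*x^2*y^2 + 2*y^4 - 3*x^2 - 3*y^2 + 3*z^2 - 3

Degree: no degree-3 surface has this shape, so deg p = 4.
By symmetry, the surface is invariant under rotation about z: p = q(x² + y², z).
Checking where it meets the axes: a circular section at z = -1 has radius between 1 and 2; among the integer gridlines, it crosses the z-axis at z ∈ {-1, 1}.
Solving for integer coefficients yields p as stated.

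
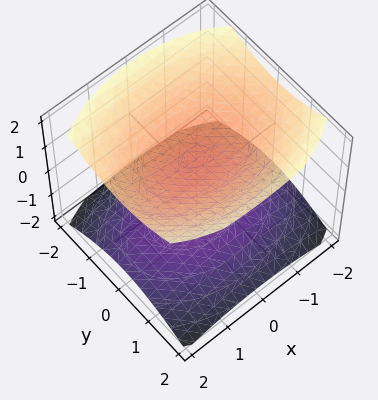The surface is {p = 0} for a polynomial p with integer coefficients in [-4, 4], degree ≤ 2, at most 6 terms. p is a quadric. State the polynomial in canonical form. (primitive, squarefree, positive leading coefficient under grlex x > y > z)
x^2 + 2*y^2 - 3*z^2 + 3

First, there are 2 components.
Then, deg p = 2.
Next, symmetries: the x ↦ −x reflection is a symmetry, so x appears only in even powers; the z ↦ −z reflection is a symmetry, so z appears only in even powers; the y ↦ −y reflection is a symmetry, so y appears only in even powers.
Next, against the integer gridlines: among the integer gridlines, it crosses the z-axis at z ∈ {-1, 1}; it misses every integer gridline on the y-axis; the surface avoids every integer x-axis point in the box.
Finally, matching integer coefficients to the picture gives p.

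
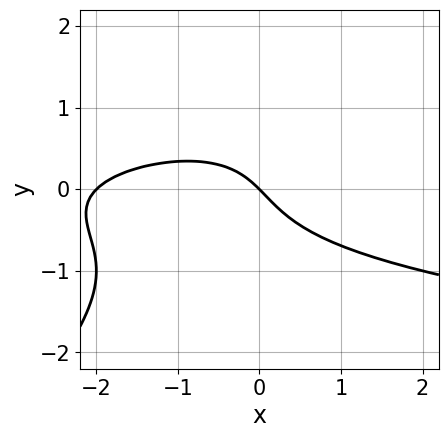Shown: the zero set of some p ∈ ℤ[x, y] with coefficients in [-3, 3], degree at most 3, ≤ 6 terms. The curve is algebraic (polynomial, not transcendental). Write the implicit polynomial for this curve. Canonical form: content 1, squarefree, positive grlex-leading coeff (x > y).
2*x*y^2 - 2*y^3 - x^2 - 2*x - 2*y

(a) The degree is 3 — a generic line meets the curve in up to 3 points.
(b) From the visible intercepts: among the integer gridlines, it crosses the x-axis at x ∈ {-2, 0}; it meets the y-axis at y = 0 (among the integer gridlines).
(c) Fitting integer coefficients to these (and the overall shape) gives p.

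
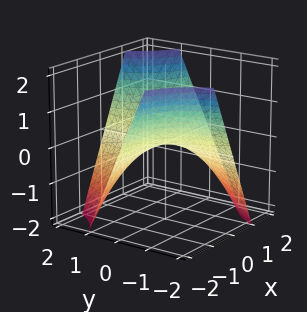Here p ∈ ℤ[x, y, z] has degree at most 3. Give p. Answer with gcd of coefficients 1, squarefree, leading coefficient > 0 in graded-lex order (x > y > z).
x*y - z

1. Degree: a saddle surface; a quadric, so deg p = 2.
2. Reading off the gridlines: every point of the x-axis in the box is on the surface; the visible y-axis segment lies entirely on the surface; it crosses the z-axis at the gridline z = 0.
3. Solving for integer coefficients yields p as stated.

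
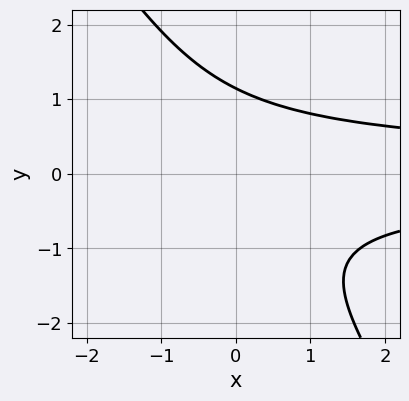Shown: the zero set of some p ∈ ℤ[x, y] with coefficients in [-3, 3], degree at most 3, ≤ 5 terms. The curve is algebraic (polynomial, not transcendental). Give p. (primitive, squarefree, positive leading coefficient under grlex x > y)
deg p = 3.
From the axis intercepts and sections: it misses every integer gridline on the x-axis.
Fitting integer coefficients to these (and the overall shape) gives p.

3*x*y^2 + 2*y^3 - 3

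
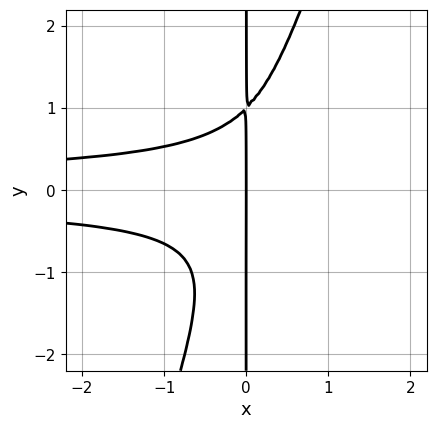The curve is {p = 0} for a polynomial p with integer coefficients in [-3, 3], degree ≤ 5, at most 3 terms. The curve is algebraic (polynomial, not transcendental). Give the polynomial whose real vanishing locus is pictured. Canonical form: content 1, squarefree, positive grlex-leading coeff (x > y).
(a) Degree: no degree-3 curve has this shape, so deg p = 4.
(b) Reading off the gridlines: the visible y-axis segment lies entirely on the curve; it crosses the x-axis at the gridline x = 0.
(c) Matching integer coefficients to the picture gives p.

3*x^2*y^2 - x*y^3 + x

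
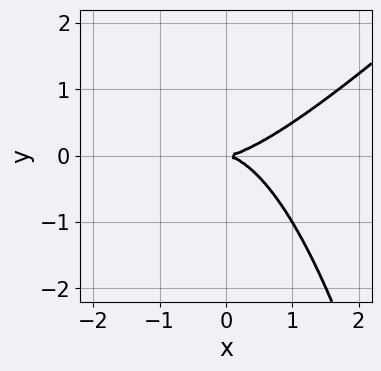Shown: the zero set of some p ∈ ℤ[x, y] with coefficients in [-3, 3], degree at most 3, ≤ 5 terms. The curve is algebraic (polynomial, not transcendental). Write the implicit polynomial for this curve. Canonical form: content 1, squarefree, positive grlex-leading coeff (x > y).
x^3 - x^2*y - 2*y^2

First, deg p = 3. A generic line meets the curve in up to 3 points.
Next, reading off the gridlines: it meets the x-axis at x = 0 (among the integer gridlines); it crosses the y-axis at the gridline y = 0.
Finally, assembling these constraints gives the stated polynomial.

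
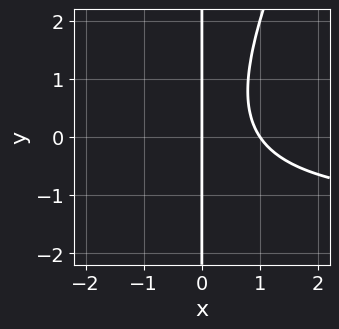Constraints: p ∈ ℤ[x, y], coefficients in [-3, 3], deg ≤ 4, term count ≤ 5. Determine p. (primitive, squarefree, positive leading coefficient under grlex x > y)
2*x^2*y - x*y^2 + 3*x^2 - 3*x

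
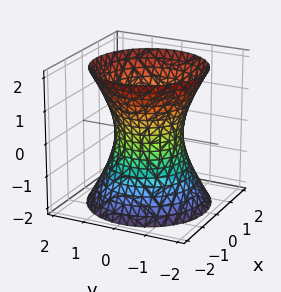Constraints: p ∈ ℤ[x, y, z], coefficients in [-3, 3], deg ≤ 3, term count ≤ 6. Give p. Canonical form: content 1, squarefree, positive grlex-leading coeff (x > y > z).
(a) Degree: the shape is more complex than any degree-1 surface, so deg p = 2.
(b) Symmetries: rotational symmetry about the z-axis ⇒ p depends on x, y only through x² + y².
(c) Observable constraints: a circular section at z = 2 has radius between 1 and 2; the y-axis gridline crossings are at y ∈ {-1, 1}; it misses every integer gridline on the z-axis.
(d) Matching integer coefficients to the picture gives p. Check: (-1, 0, 0) on the x-axis lies on the surface, and p(-1, 0, 0) = 0. ✓

2*x^2 + 2*y^2 - z^2 - 2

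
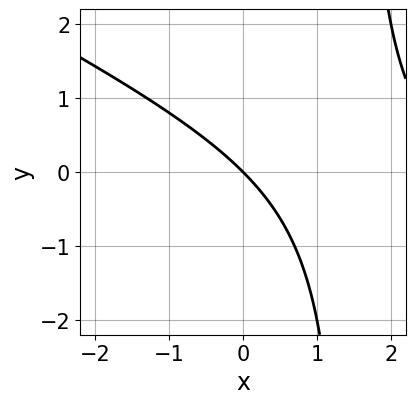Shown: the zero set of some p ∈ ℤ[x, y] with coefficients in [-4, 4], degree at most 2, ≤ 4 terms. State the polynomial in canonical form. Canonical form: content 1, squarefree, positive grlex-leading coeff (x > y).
x^2 + 2*x*y - 3*x - 3*y

First, deg p = 2. No degree-1 curve has this shape.
Then, reading off the gridlines: it meets the y-axis at y = 0 (among the integer gridlines); it meets the x-axis at x = 0 (among the integer gridlines).
Finally, matching integer coefficients to the picture gives p.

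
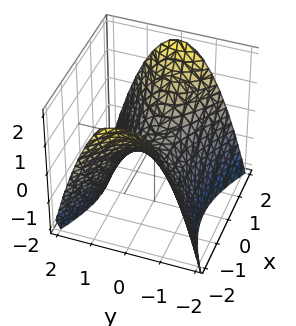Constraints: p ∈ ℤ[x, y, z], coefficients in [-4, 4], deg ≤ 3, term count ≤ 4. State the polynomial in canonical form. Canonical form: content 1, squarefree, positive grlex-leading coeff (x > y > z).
x^2 - 2*y^2 - 2*z

First, deg p = 2. A hyperbolic paraboloid; a quadric.
Next, symmetries: the y ↦ −y reflection is a symmetry, so y appears only in even powers; mirror symmetry x ↦ −x ⇒ only even powers of x.
Next, checking where it meets the axes: it crosses the y-axis at the gridline y = 0; it meets the z-axis at z = 0 (among the integer gridlines); it crosses the x-axis at the gridline x = 0.
Finally, these observations pin down the coefficients.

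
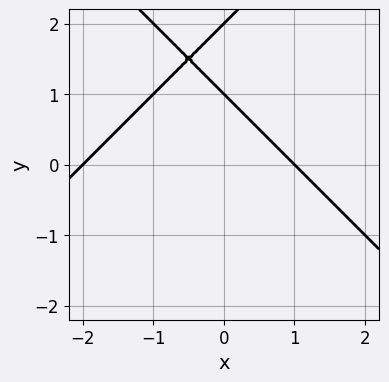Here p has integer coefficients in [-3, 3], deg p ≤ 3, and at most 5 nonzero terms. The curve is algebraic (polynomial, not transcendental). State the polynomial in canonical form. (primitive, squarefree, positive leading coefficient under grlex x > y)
(a) Degree: a generic line meets the curve in up to 2 points, so deg p = 2.
(b) Observable constraints: the y-axis gridline crossings are at y ∈ {1, 2}; among the integer gridlines, it crosses the x-axis at x ∈ {-2, 1}.
(c) The integer polynomial consistent with all of this is the stated p.

x^2 - y^2 + x + 3*y - 2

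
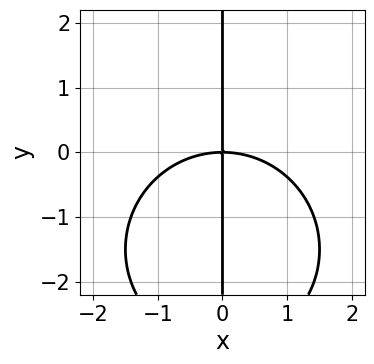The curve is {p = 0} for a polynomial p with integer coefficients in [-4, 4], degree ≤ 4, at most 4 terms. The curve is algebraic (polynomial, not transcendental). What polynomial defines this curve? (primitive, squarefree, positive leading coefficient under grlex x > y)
(a) Degree: no degree-2 curve has this shape, so deg p = 3.
(b) Against the integer gridlines: every point of the y-axis in the box is on the curve; one x-axis crossing is at x = 0.
(c) Fitting integer coefficients to these (and the overall shape) gives p.

x^3 + x*y^2 + 3*x*y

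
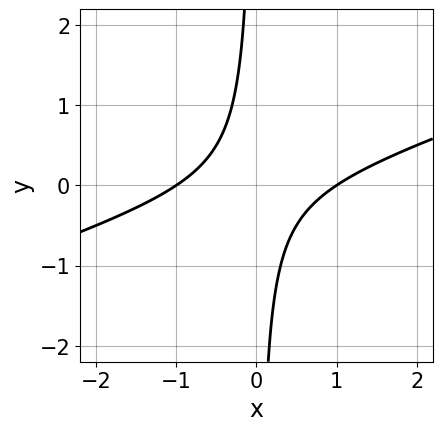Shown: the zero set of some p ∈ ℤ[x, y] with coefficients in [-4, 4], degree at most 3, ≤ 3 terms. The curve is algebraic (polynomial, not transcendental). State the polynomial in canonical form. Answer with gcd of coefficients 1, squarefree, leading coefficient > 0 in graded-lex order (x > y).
x^2 - 3*x*y - 1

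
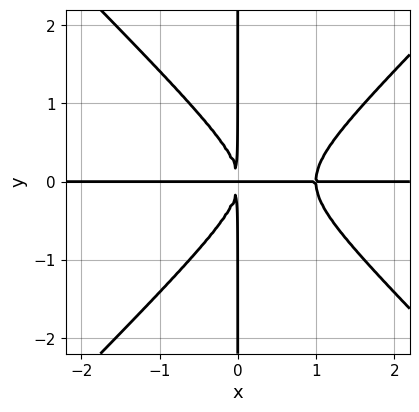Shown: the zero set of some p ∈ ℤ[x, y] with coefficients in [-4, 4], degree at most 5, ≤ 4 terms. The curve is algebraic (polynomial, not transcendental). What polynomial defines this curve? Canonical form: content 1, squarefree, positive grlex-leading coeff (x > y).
x^3*y - x*y^3 - x^2*y

Degree: the shape is more complex than any degree-3 curve, so deg p = 4.
Reading off the gridlines: every point of the y-axis in the box is on the curve; every point of the x-axis in the box is on the curve.
Fitting integer coefficients to these (and the overall shape) gives p.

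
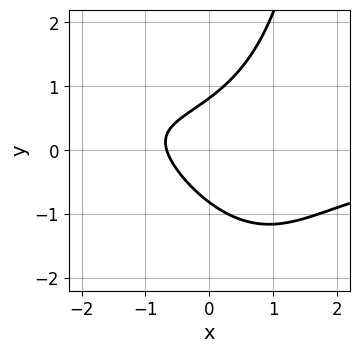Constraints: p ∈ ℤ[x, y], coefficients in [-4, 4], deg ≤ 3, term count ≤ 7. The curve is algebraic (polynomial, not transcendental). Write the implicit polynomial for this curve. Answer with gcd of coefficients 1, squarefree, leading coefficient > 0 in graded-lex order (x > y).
2*x^2*y + x*y^2 - 3*y^2 + 3*x + 2

1. Degree: the shape is more complex than any degree-2 curve, so deg p = 3.
2. Solving for integer coefficients yields p as stated.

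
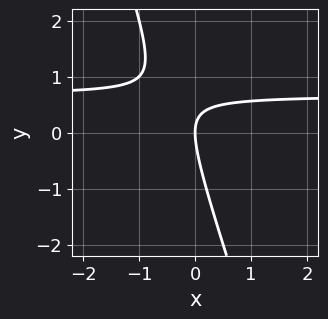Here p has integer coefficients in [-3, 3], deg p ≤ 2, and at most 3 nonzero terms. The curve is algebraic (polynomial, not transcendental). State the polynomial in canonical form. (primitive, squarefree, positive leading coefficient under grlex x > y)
(a) The degree is 2 — no degree-1 curve has this shape.
(b) From the visible intercepts: one x-axis crossing is at x = 0; one y-axis crossing is at y = 0.
(c) Matching integer coefficients to the picture gives p.

3*x*y + y^2 - 2*x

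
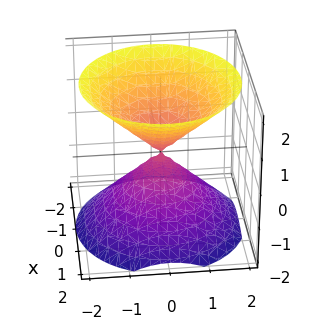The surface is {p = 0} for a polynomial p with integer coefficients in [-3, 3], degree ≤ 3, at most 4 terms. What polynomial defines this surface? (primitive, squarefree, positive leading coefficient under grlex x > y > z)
I count 2 distinct pieces. Treating them together as one polynomial.
Degree: a double cone through the origin; a quadric, so deg p = 2.
Symmetries: it's symmetric under z → −z, forcing even powers of z; rotational symmetry about the z-axis ⇒ p depends on x, y only through x² + y².
From the visible intercepts: it crosses the z-axis at the gridline z = 0; one y-axis crossing is at y = 0; one x-axis crossing is at x = 0.
Solving for integer coefficients yields p as stated.

x^2 + y^2 - z^2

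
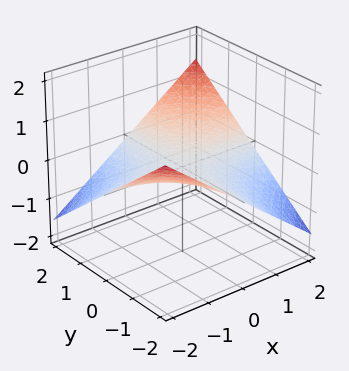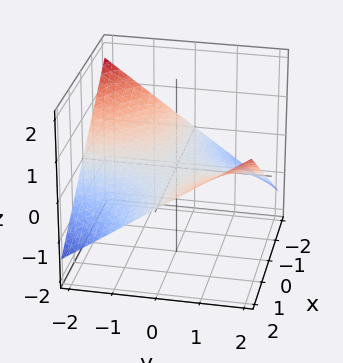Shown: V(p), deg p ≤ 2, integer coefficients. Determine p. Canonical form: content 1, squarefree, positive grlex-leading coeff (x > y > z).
First, deg p = 2.
Next, from the axis intercepts and sections: it meets the z-axis at z = 0 (among the integer gridlines); the visible x-axis segment lies entirely on the surface; every point of the y-axis in the box is on the surface.
Finally, together with the visible shape, these determine p as stated.

x*y - 3*z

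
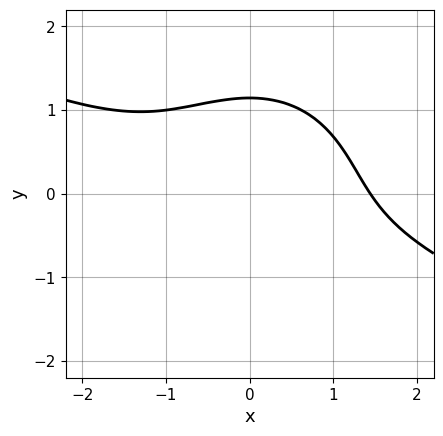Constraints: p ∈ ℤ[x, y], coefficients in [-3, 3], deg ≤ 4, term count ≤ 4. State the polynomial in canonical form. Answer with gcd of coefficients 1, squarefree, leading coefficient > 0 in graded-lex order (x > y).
First, the degree is 3 — no degree-2 curve has this shape.
Finally, solving for integer coefficients yields p as stated.

x^3 + 2*x^2*y + 2*y^3 - 3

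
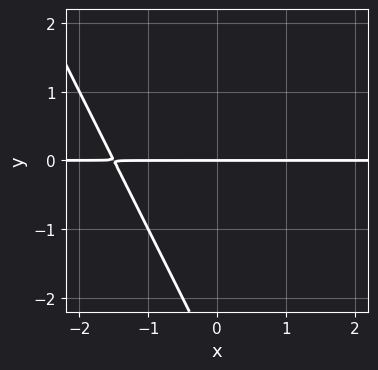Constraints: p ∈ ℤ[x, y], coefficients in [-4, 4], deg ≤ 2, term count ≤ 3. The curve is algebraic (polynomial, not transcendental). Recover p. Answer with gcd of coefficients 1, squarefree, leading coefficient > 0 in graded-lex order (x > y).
(a) Degree: a generic line meets the curve in up to 2 points, so deg p = 2.
(b) Observable constraints: it meets the y-axis at y = 0 (among the integer gridlines); the visible x-axis segment lies entirely on the curve.
(c) Solving for integer coefficients yields p as stated.

2*x*y + y^2 + 3*y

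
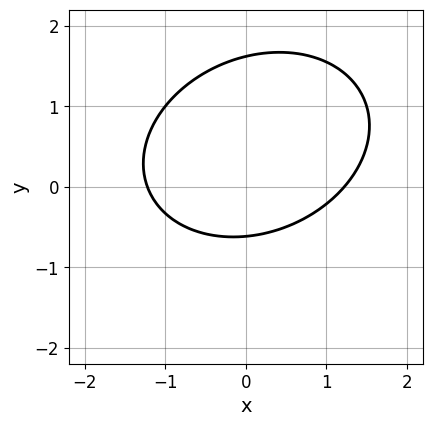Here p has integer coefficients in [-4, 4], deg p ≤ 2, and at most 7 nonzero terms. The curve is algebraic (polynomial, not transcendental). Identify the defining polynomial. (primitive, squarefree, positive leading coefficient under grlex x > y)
The degree is 2 — a generic line meets the curve in up to 2 points.
Putting this together gives p.

2*x^2 - x*y + 3*y^2 - 3*y - 3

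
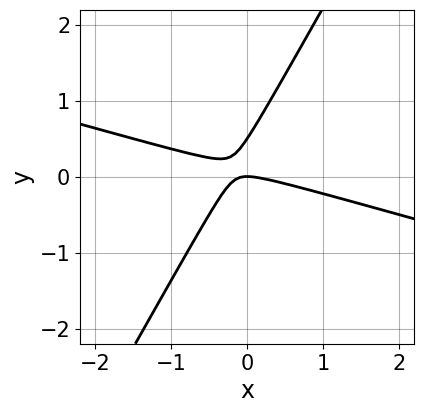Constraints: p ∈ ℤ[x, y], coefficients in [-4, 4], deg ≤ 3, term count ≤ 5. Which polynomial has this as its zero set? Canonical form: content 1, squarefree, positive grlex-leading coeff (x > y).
x^2 + 3*x*y - 2*y^2 + y

1. Degree: no degree-1 curve has this shape, so deg p = 2.
2. Reading off the gridlines: it crosses the x-axis at the gridline x = 0; one y-axis crossing is at y = 0.
3. Together with the visible shape, these determine p as stated.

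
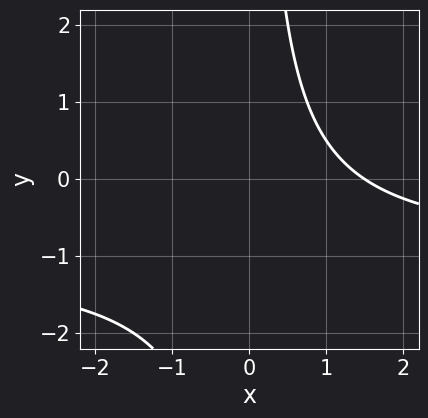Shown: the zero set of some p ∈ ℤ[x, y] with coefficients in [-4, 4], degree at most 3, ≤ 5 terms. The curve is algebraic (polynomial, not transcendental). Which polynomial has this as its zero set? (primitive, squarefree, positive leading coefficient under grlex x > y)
(a) The degree is 2 — no degree-1 curve has this shape.
(b) From the visible intercepts: no y-intercept at any integer in the box.
(c) Solving for integer coefficients yields p as stated.

2*x*y + 2*x - 3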